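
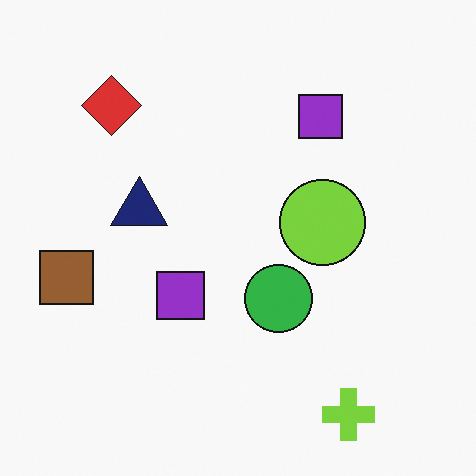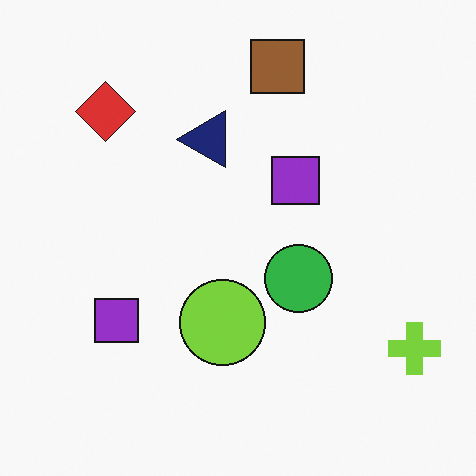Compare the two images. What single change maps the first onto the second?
The second image is the first transposed (reflected across the top-left ↔ bottom-right diagonal).

Shapes have swapped their row and column positions — what was in the top-right is now in the bottom-left — a diagonal reflection.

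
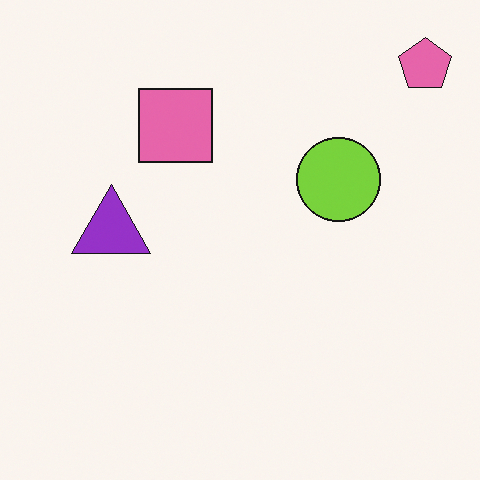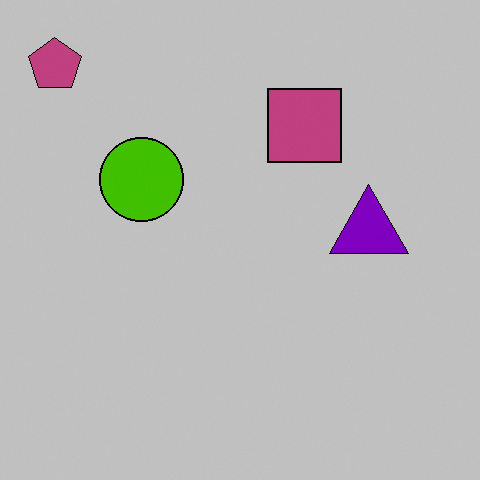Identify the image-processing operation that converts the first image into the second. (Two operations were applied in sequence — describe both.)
The transformation is: flipped horizontally (left ↔ right), then heavily posterized to just a handful of flat colors.

The pink pentagon is in the top-right of the first image and the top-left of the second — shapes on opposite sides of the vertical midline have swapped in a mirror flip. Each flat color has snapped to a coarser quantized level — most visibly, the near-white background has dropped to a flat grey.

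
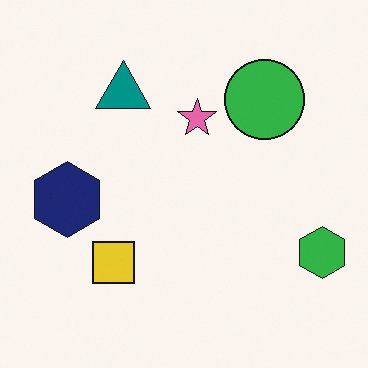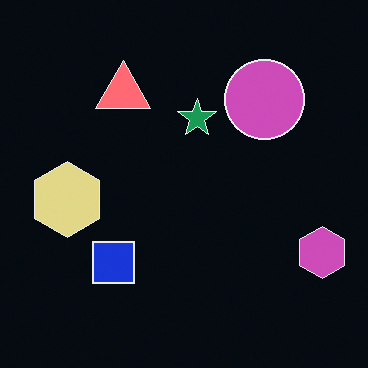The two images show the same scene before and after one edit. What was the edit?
The second image is the first color-inverted (negative).

The light background has become dark and every shape's color is its complement — a photographic negative.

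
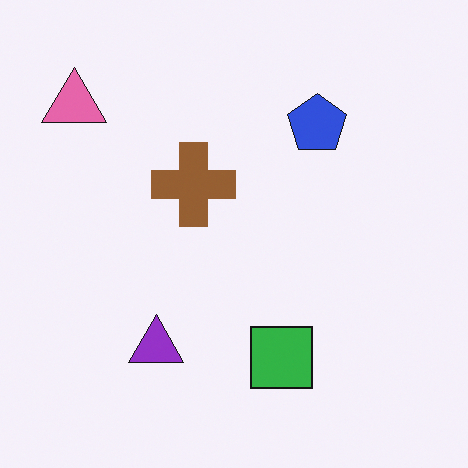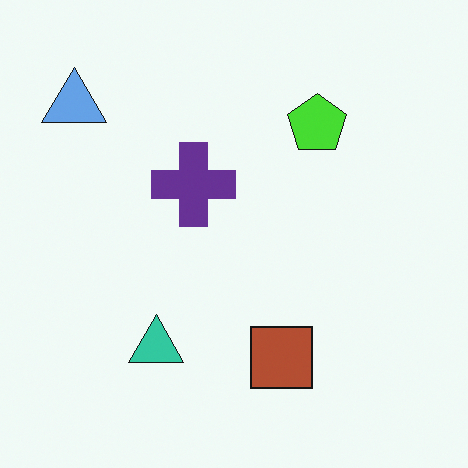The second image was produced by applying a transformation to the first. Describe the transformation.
It was hue-shifted through roughly half the color wheel.

Every shape's color has rotated by the same amount around the hue wheel — a uniform hue shift.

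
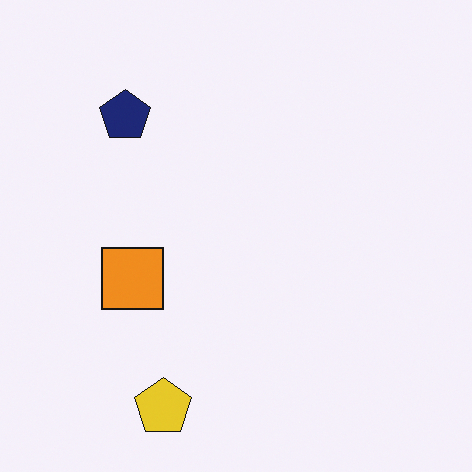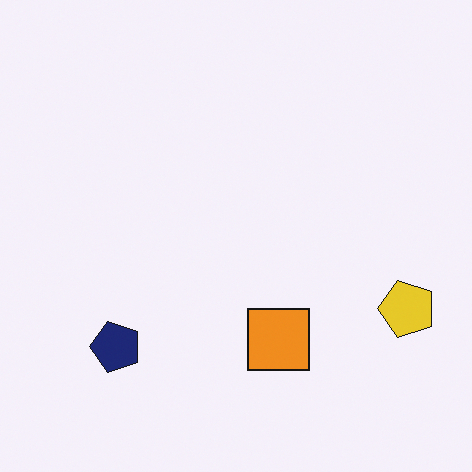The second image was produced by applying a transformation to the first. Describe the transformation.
The transformation is: rotated 90° counter-clockwise.

The yellow pentagon sits in the bottom of the first image and the right of the second — consistent with a whole-image 90° counter-clockwise rotation.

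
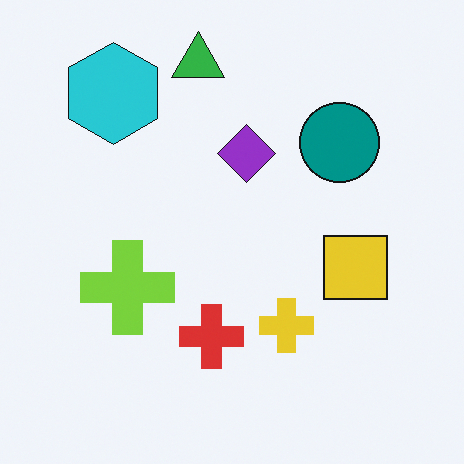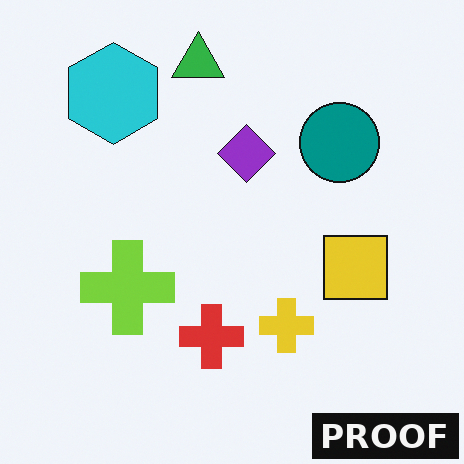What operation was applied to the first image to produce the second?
The image was watermarked with the text "PROOF" in the lower-right corner.

A dark label reading "PROOF" appears in the lower-right corner.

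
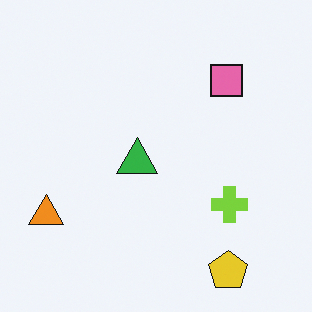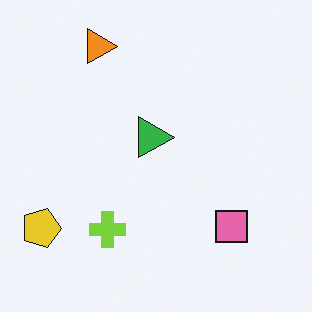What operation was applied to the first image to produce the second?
The second image is the first rotated 90° clockwise.

The yellow pentagon sits in the bottom-right of the first image and the bottom-left of the second — consistent with a whole-image 90° clockwise rotation.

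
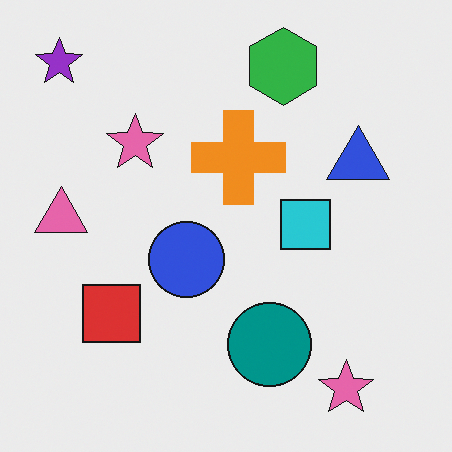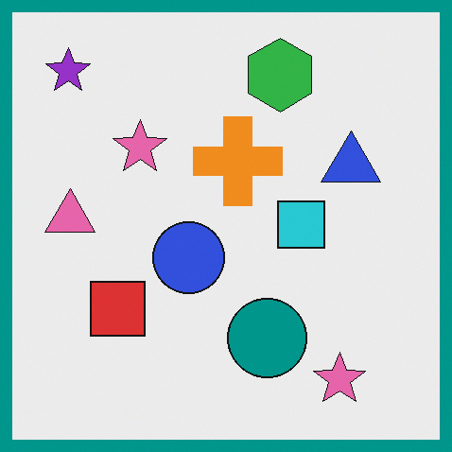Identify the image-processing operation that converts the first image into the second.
The image was framed with a teal border.

A solid teal frame runs around the edge of the second image, with the content slightly shrunk inside it.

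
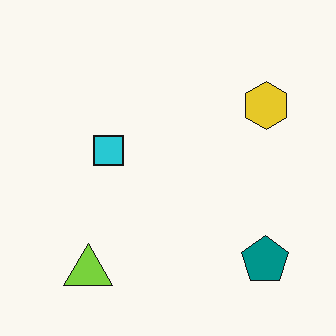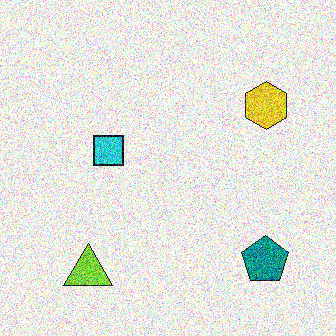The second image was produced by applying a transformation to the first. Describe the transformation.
The image was degraded with a thick layer of grain.

Random speckle covers the whole image, including the flat background.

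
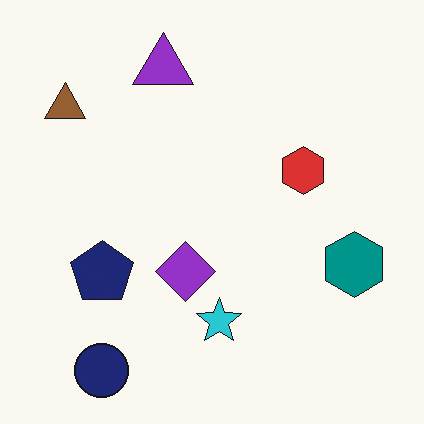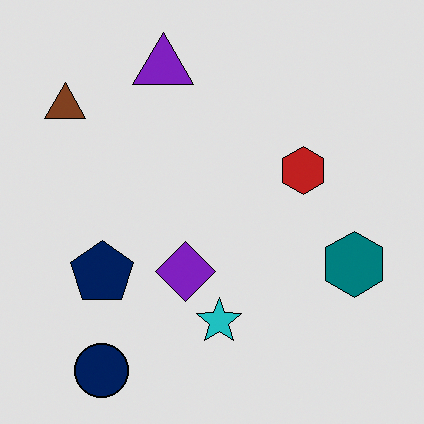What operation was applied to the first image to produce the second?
The transformation is: posterized to a reduced palette.

Each flat color has snapped to a coarser quantized level — most visibly, the near-white background has dropped to a flat grey.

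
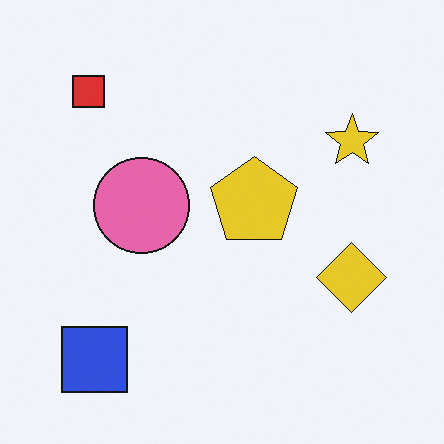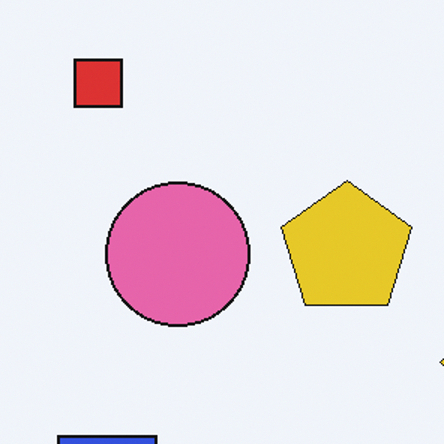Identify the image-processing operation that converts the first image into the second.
The transformation is: cropped slightly and scaled back up.

The visible shapes are larger and the field of view is narrower; shapes near the original edges may be partly or wholly outside the frame — a crop-and-rescale.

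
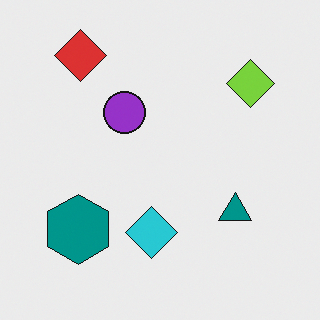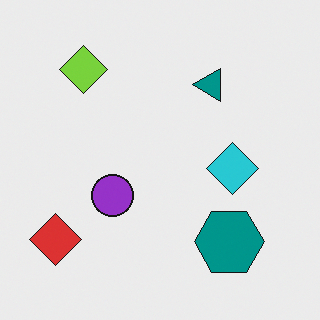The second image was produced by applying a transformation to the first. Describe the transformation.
The transformation is: rotated 90° counter-clockwise.

The red diamond sits in the top-left of the first image and the bottom-left of the second — consistent with a whole-image 90° counter-clockwise rotation.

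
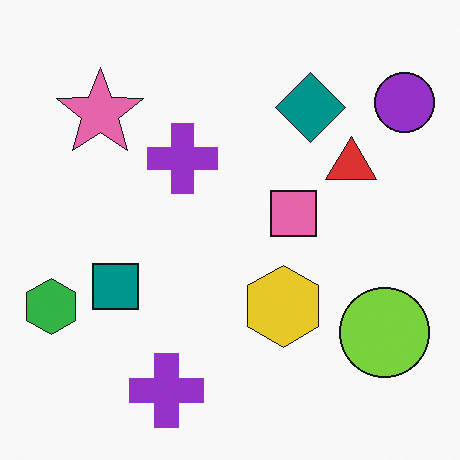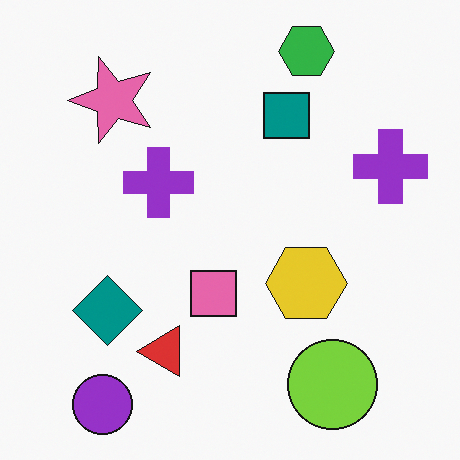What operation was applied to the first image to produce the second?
The transformation is: transposed (reflected across the top-left ↔ bottom-right diagonal).

Shapes have swapped their row and column positions — what was in the top-right is now in the bottom-left — a diagonal reflection.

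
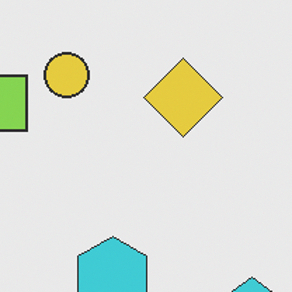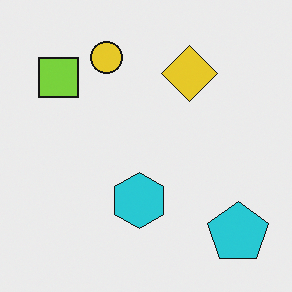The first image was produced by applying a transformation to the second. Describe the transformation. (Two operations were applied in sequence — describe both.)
It was given slightly reduced contrast, then cropped to a modestly smaller region and rescaled.

Tones are pushed toward mid-grey across the whole image — a global contrast change. The visible shapes are larger and the field of view is narrower; shapes near the original edges may be partly or wholly outside the frame — a crop-and-rescale.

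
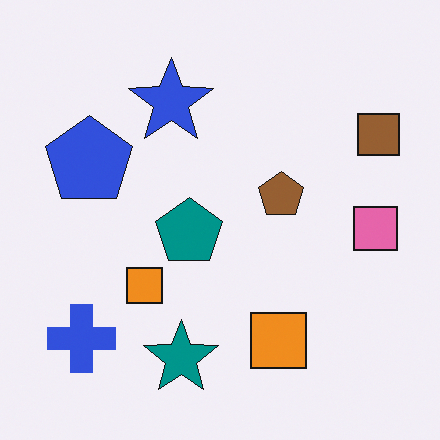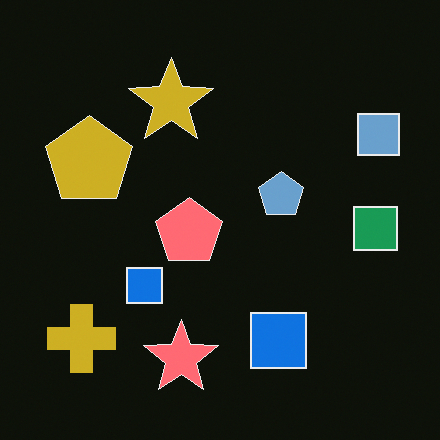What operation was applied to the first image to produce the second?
This is the original image color-inverted (negative).

The light background has become dark and every shape's color is its complement — a photographic negative.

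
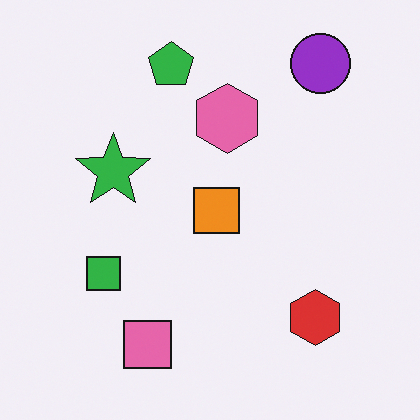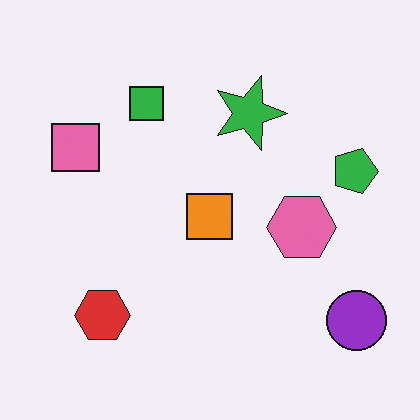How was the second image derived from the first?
It was rotated 90° clockwise.

The purple circle sits in the top-right of the first image and the bottom-right of the second — consistent with a whole-image 90° clockwise rotation.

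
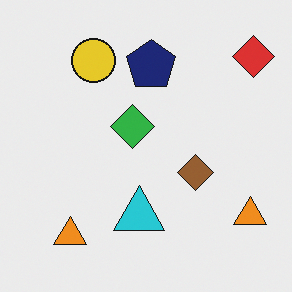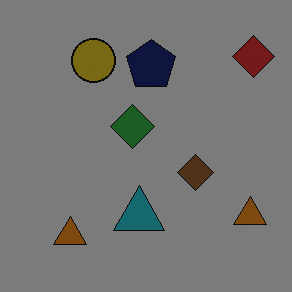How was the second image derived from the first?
Substantially darkened.

Every pixel — background and shapes alike — is uniformly darkened.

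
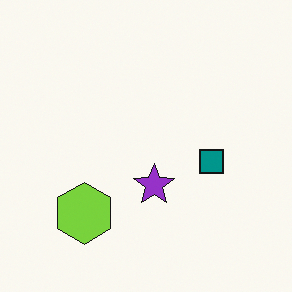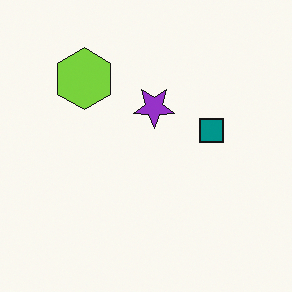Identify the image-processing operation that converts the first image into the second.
The image was flipped vertically (top ↔ bottom).

The lime hexagon is in the bottom-left of the first image and the top-left of the second — shapes on opposite sides of the horizontal midline have swapped in a mirror flip.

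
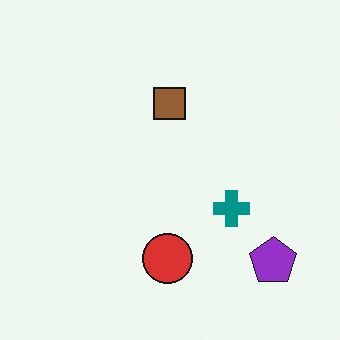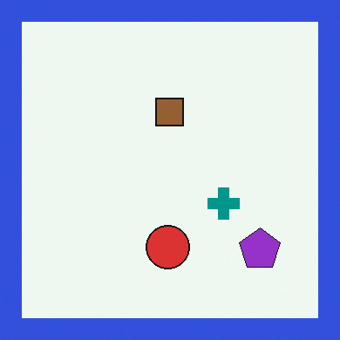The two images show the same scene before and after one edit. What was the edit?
Framed with a blue border.

A solid blue frame runs around the edge of the second image, with the content slightly shrunk inside it.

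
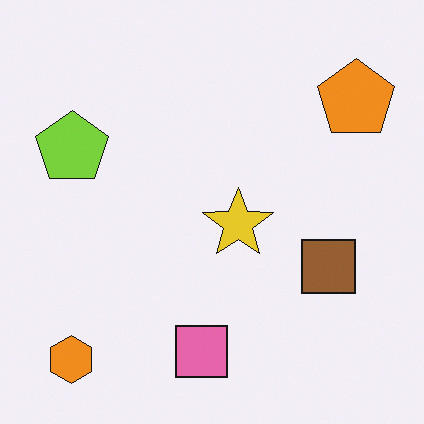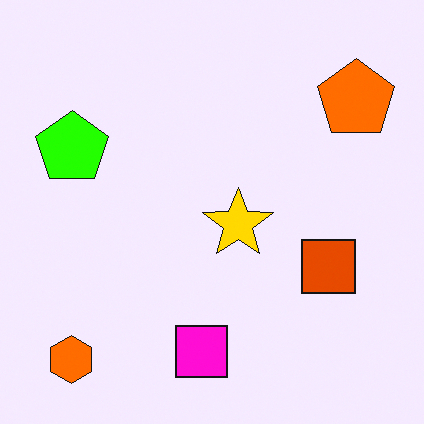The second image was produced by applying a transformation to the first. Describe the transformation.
Made much more vivid (saturation change).

All colors are more vivid — a global saturation change.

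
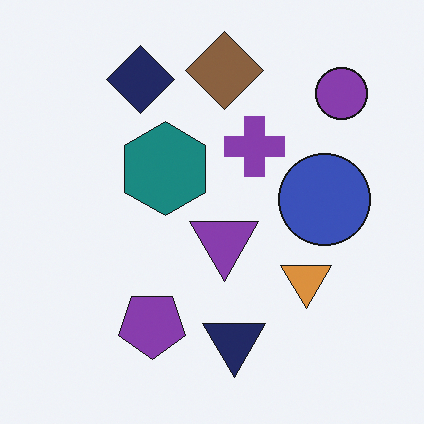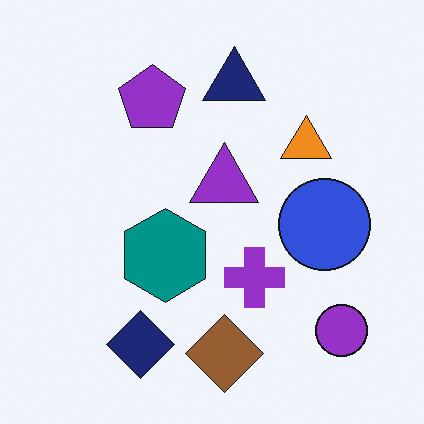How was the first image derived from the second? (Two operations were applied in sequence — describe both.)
The image was flipped vertically (top ↔ bottom), then slightly desaturated.

The brown diamond is in the bottom of the second image and the top of the first — shapes on opposite sides of the horizontal midline have swapped in a mirror flip. All colors are more muted and greyish — a global saturation change.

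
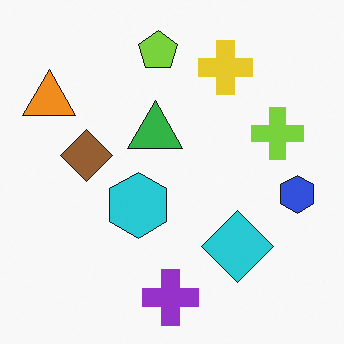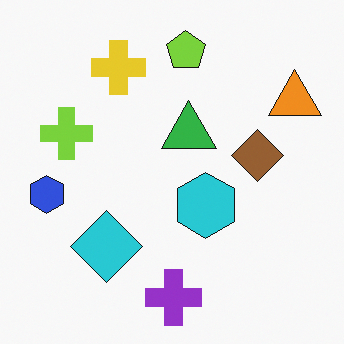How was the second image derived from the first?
The second image is the first flipped horizontally (left ↔ right).

The blue hexagon is in the right of the first image and the left of the second — shapes on opposite sides of the vertical midline have swapped in a mirror flip.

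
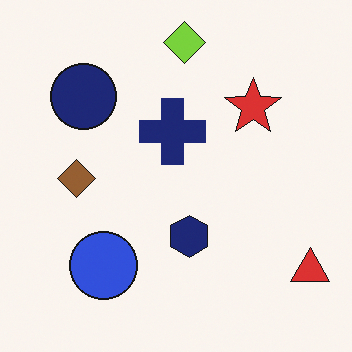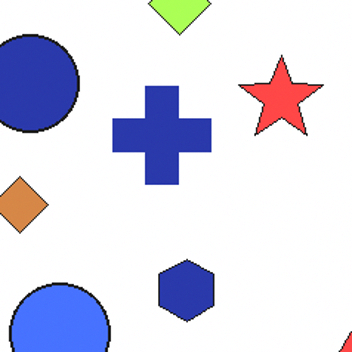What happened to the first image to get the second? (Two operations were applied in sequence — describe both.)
The second image is the first noticeably brightened, then cropped to a modestly smaller region and rescaled.

Every pixel — background and shapes alike — is uniformly brightened. The visible shapes are larger and the field of view is narrower; shapes near the original edges may be partly or wholly outside the frame — a crop-and-rescale.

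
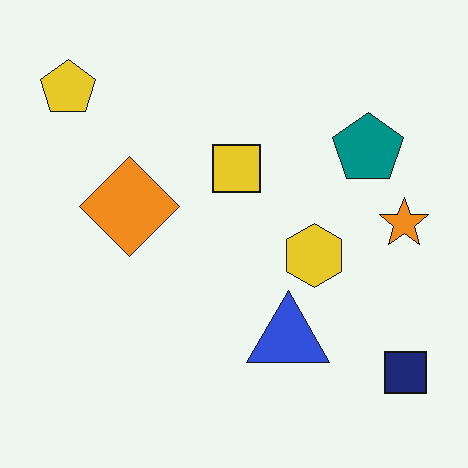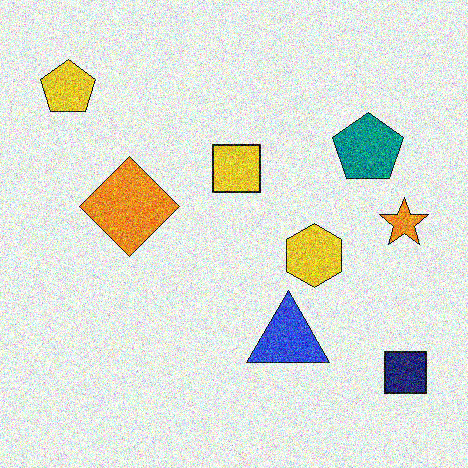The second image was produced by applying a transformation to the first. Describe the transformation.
Degraded with a thick layer of grain.

Random speckle covers the whole image, including the flat background.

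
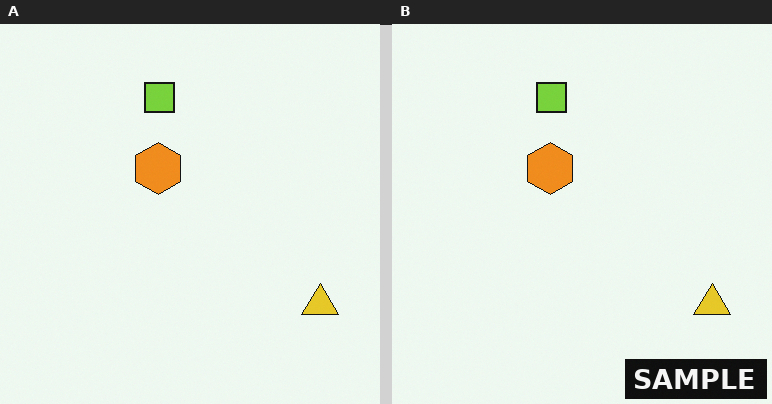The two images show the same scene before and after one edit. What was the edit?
It was watermarked with the text "SAMPLE" in the lower-right corner.

A dark label reading "SAMPLE" appears in the lower-right corner.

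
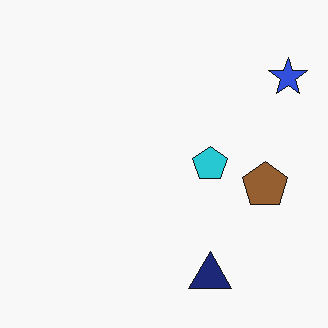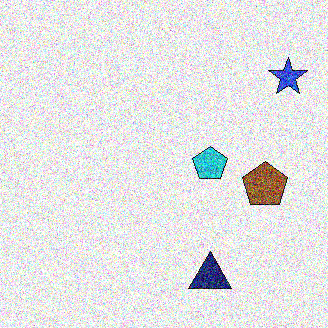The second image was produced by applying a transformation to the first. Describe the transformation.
Degraded with a thick layer of grain.

Random speckle covers the whole image, including the flat background.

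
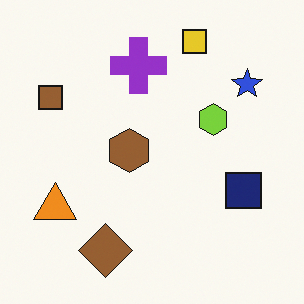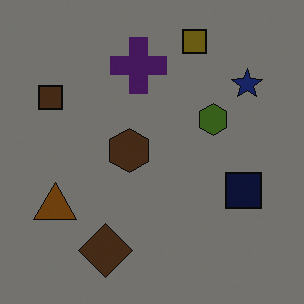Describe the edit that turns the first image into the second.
It was noticeably darkened.

Every pixel — background and shapes alike — is uniformly darkened.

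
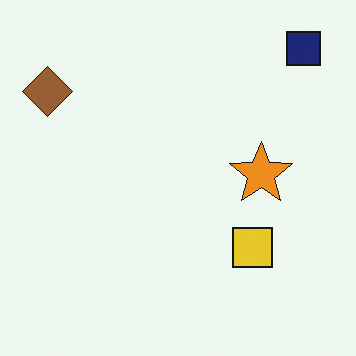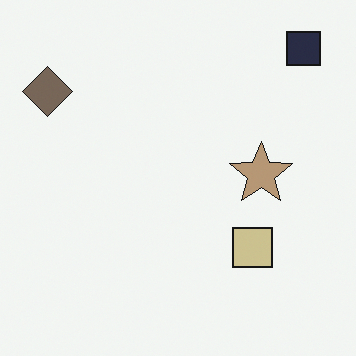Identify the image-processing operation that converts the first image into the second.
The second image is the first heavily desaturated.

All colors are more muted and greyish — a global saturation change.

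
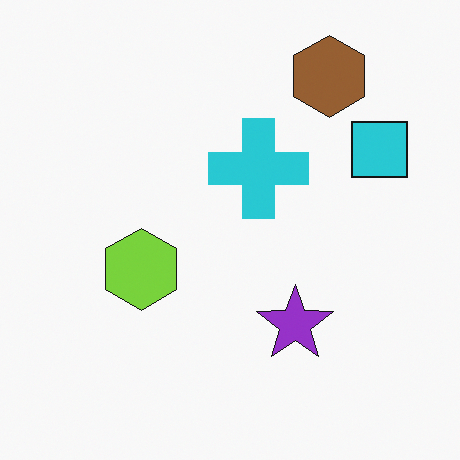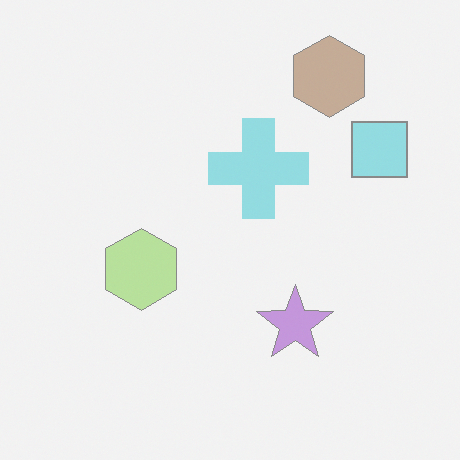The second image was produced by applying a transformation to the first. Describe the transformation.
This is the original image given much lower contrast.

Tones are pushed toward mid-grey across the whole image — a global contrast change.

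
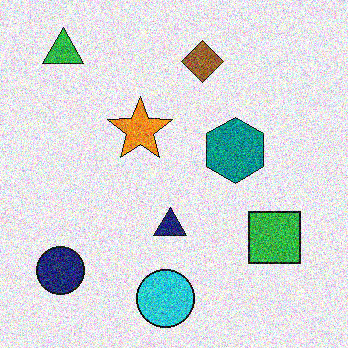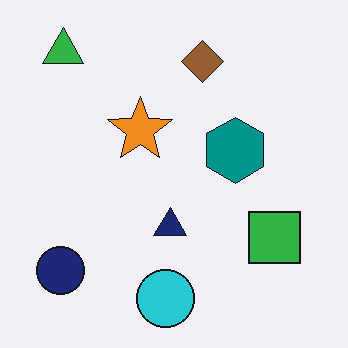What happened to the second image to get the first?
The image was degraded with a thick layer of grain.

Random speckle covers the whole image, including the flat background.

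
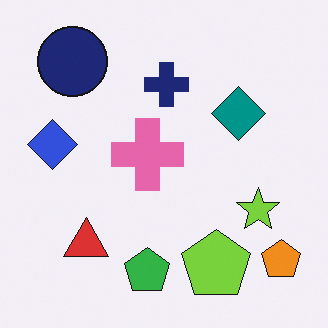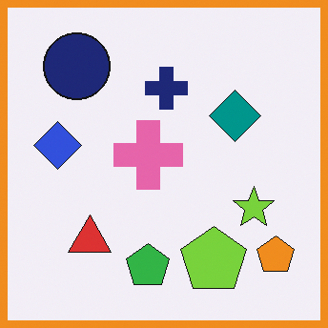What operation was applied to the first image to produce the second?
The transformation is: framed with a orange border.

A solid orange frame runs around the edge of the second image, with the content slightly shrunk inside it.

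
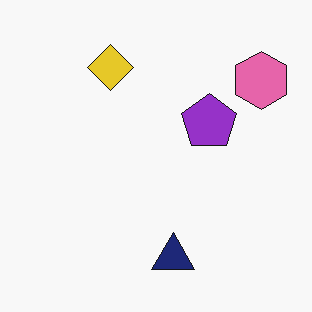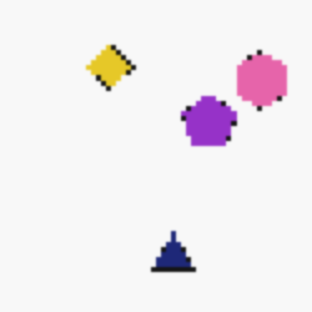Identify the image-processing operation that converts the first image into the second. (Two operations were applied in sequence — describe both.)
It was mildly pixelated, then lightly blurred.

Shapes are reduced to large square blocks; fine edges and outlines are lost — a downscale-then-upscale (mosaic) effect. Shape edges and outlines are uniformly softened across the whole image.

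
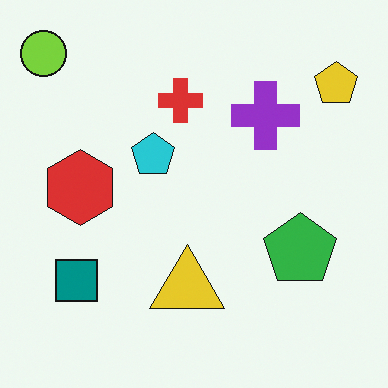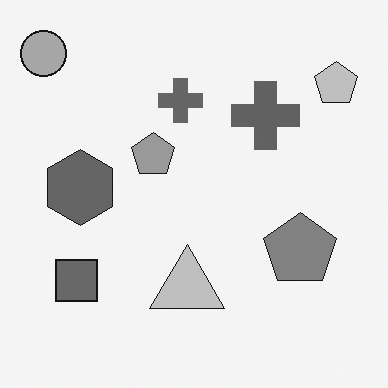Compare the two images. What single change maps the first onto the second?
Converted to grayscale.

All color is removed — every shape is now a shade of grey.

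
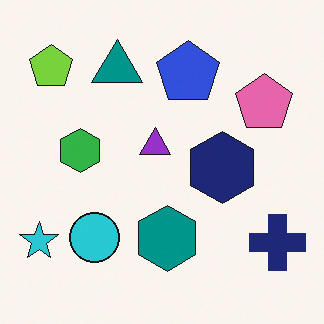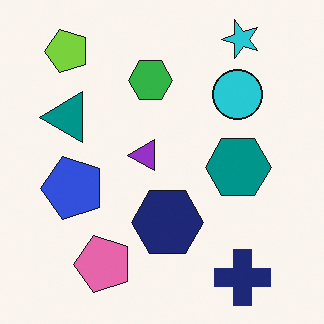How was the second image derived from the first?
Transposed (reflected across the top-left ↔ bottom-right diagonal).

Shapes have swapped their row and column positions — what was in the top-right is now in the bottom-left — a diagonal reflection.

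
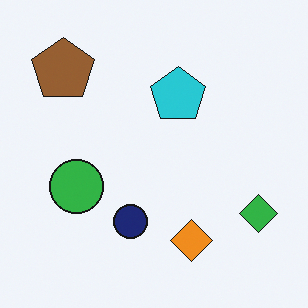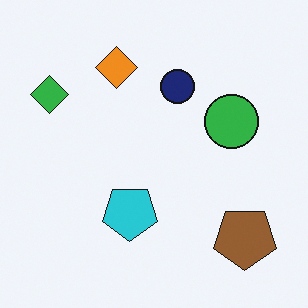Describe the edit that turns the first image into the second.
The image was rotated 180°.

The brown pentagon sits in the top-left of the first image and the bottom-right of the second — consistent with a whole-image 180° rotation.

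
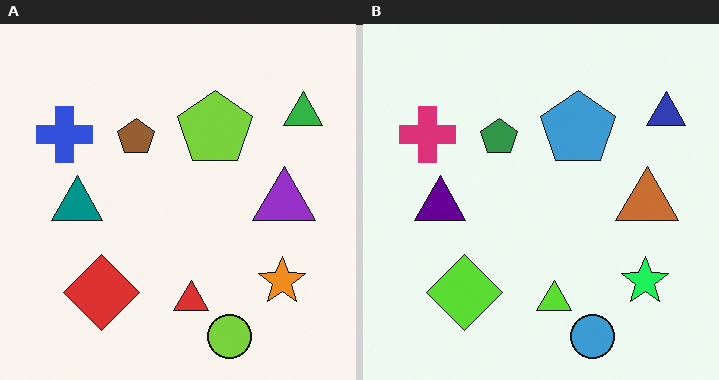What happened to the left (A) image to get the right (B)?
The image was hue-shifted through roughly a third of the color wheel.

Every shape's color has rotated by the same amount around the hue wheel — a uniform hue shift.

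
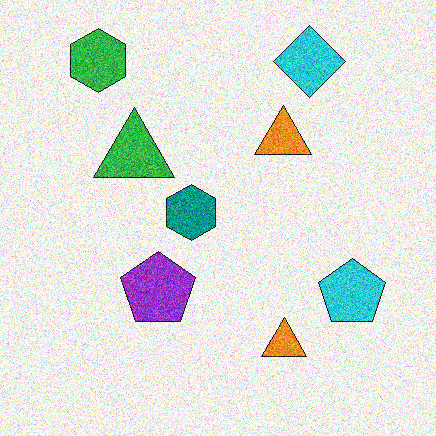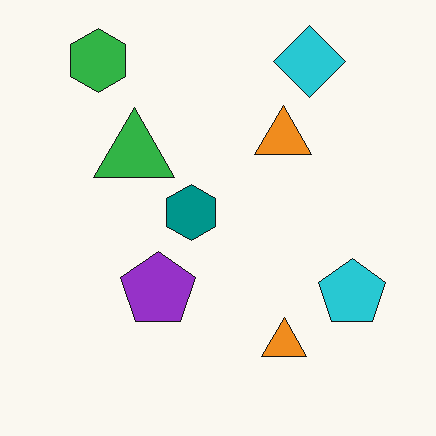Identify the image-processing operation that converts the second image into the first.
This is the original image degraded with heavy additive noise.

Random speckle covers the whole image, including the flat background.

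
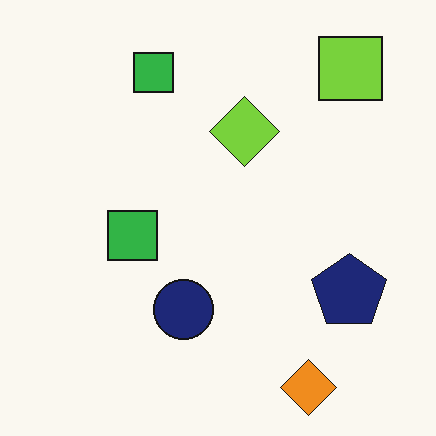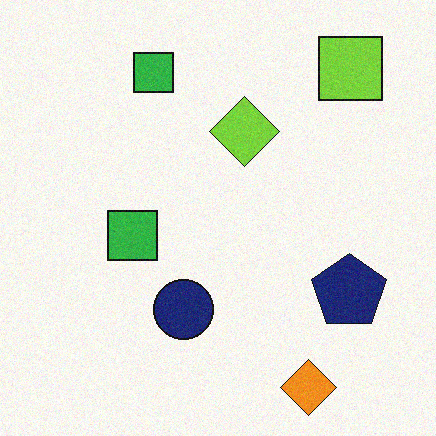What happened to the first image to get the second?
Degraded with subtle gaussian noise.

Random speckle covers the whole image, including the flat background.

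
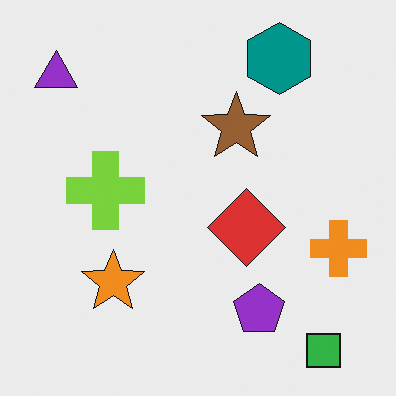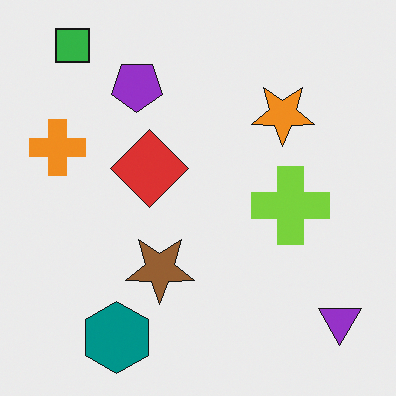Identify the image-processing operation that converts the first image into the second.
The image was rotated 180°.

The green square sits in the bottom-right of the first image and the top-left of the second — consistent with a whole-image 180° rotation.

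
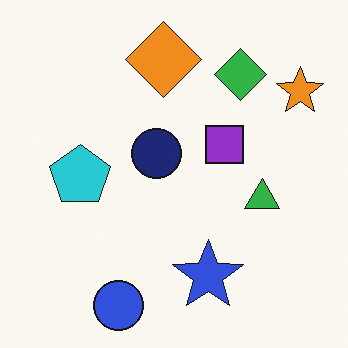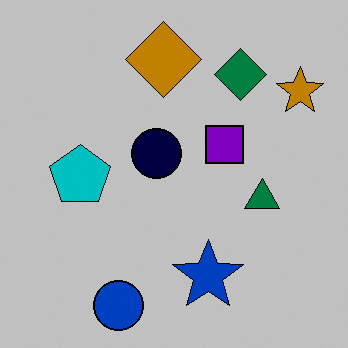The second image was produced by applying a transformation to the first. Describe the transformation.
This is the original image aggressively posterized.

Each flat color has snapped to a coarser quantized level — most visibly, the near-white background has dropped to a flat grey.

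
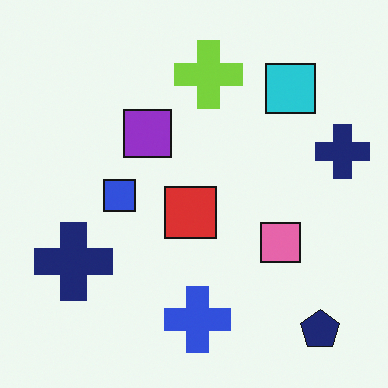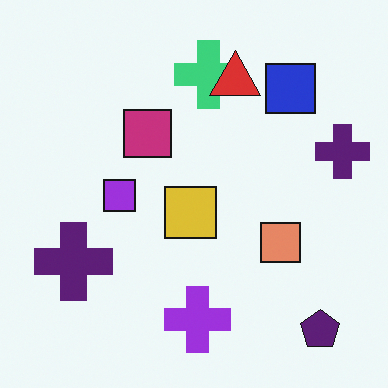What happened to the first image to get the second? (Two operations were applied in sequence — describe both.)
It was hue-shifted by a small amount, then overlaid with an additional red triangle.

Every shape's color has rotated by the same amount around the hue wheel — a uniform hue shift. A red triangle appears in the second image that is absent from the first.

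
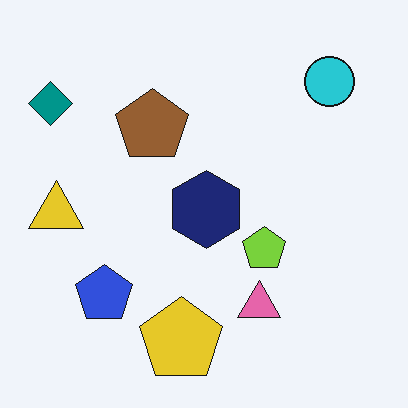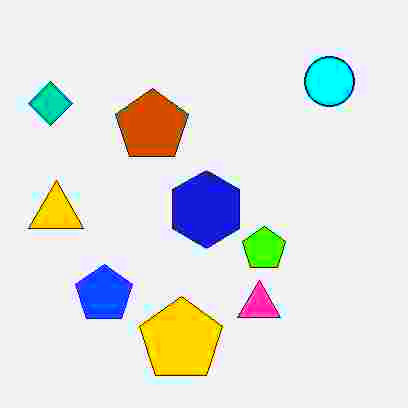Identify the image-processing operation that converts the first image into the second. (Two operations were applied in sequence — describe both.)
It was degraded with heavy JPEG compression, then made much more vivid (saturation change).

Blocky 8×8 compression artifacts appear around shape edges and the flat background shows ringing — characteristic JPEG degradation. All colors are more vivid — a global saturation change.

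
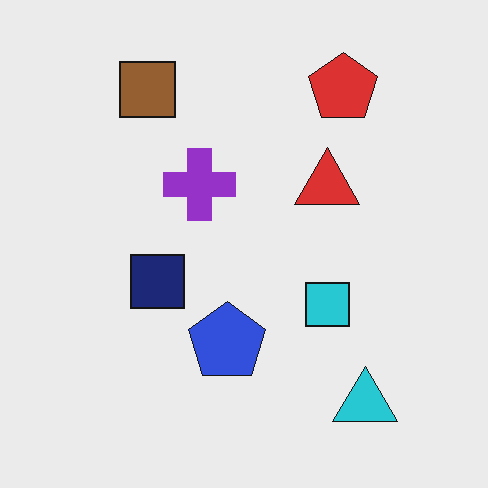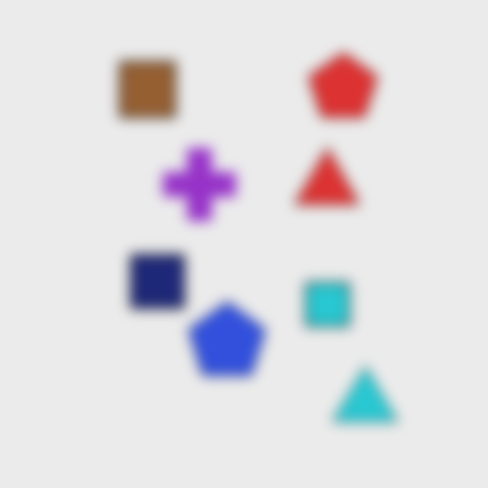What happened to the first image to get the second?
Strongly gaussian-blurred.

Shape edges and outlines are uniformly softened across the whole image.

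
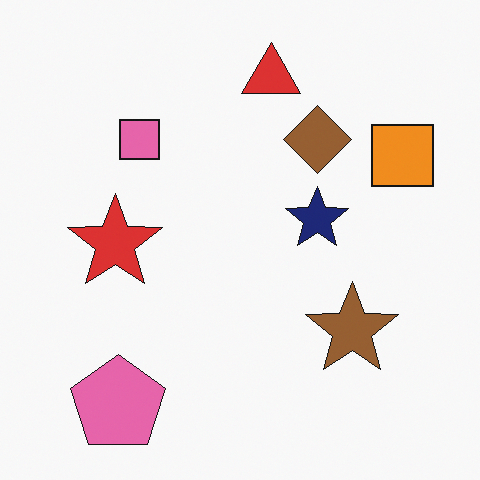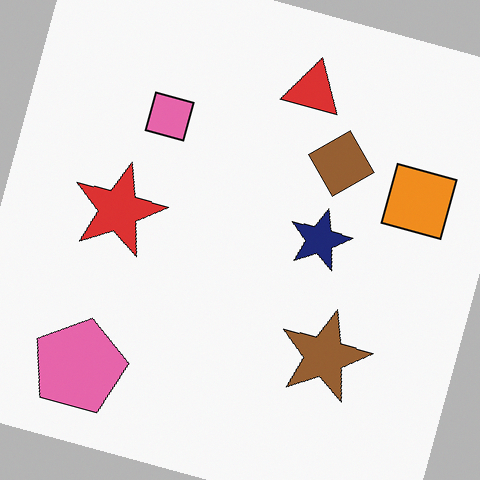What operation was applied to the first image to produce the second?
Rotated clockwise by a clearly visible amount.

Every shape is tilted by the same angle and the image corners show triangular fill wedges — a whole-image rotation by a non-right angle.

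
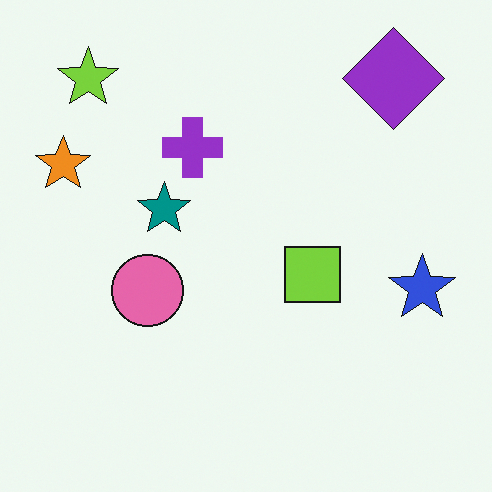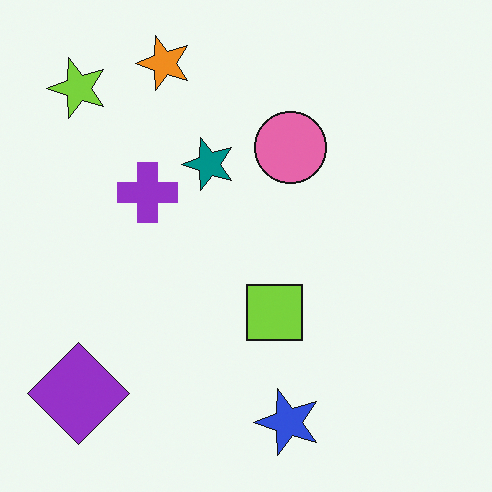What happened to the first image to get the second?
The transformation is: transposed (reflected across the top-left ↔ bottom-right diagonal).

Shapes have swapped their row and column positions — what was in the top-right is now in the bottom-left — a diagonal reflection.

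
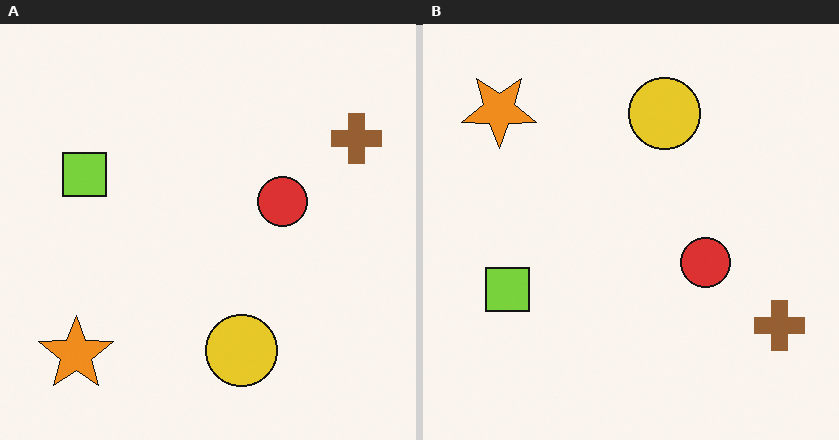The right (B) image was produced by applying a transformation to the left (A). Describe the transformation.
The right (B) image is the left (A) flipped vertically (top ↔ bottom).

The orange star is in the bottom-left of the left (A) image and the top-left of the right (B) — shapes on opposite sides of the horizontal midline have swapped in a mirror flip.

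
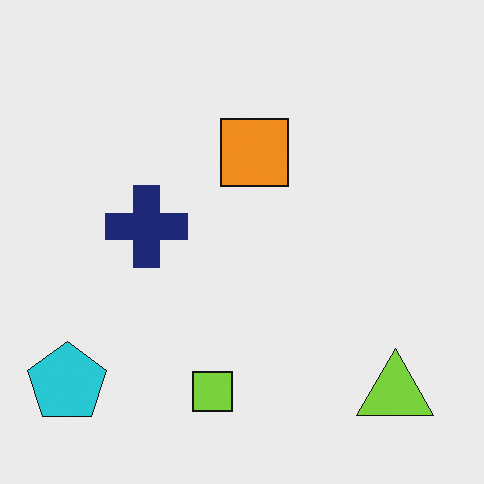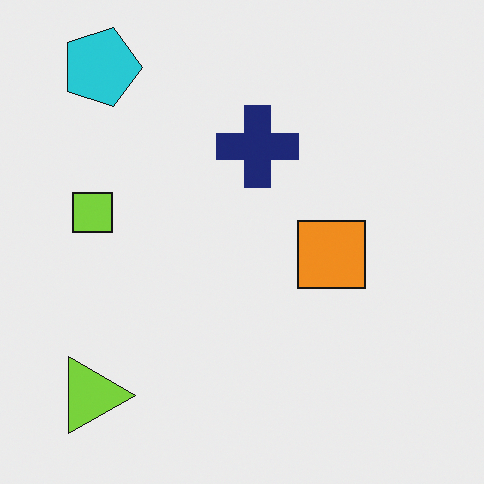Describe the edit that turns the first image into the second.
The image was rotated 90° clockwise.

The cyan pentagon sits in the bottom-left of the first image and the top-left of the second — consistent with a whole-image 90° clockwise rotation.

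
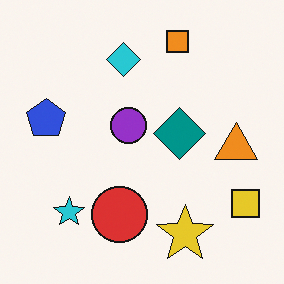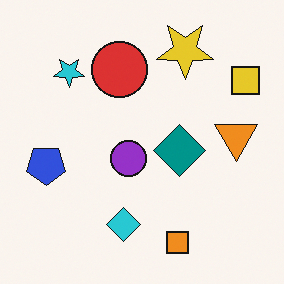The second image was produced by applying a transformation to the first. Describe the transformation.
Flipped vertically (top ↔ bottom).

The orange square is in the top of the first image and the bottom of the second — shapes on opposite sides of the horizontal midline have swapped in a mirror flip.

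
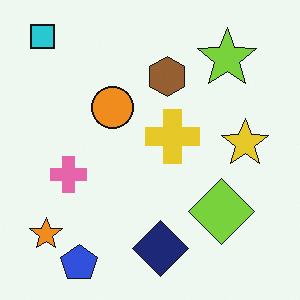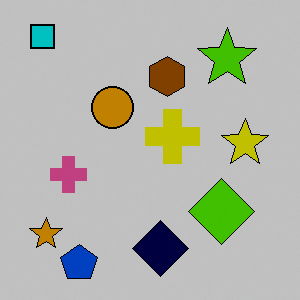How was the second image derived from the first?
The image was aggressively posterized.

Each flat color has snapped to a coarser quantized level — most visibly, the near-white background has dropped to a flat grey.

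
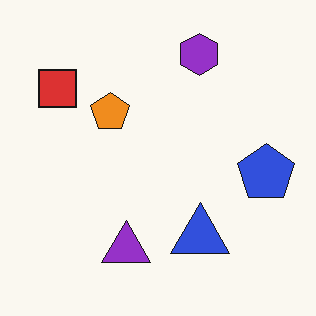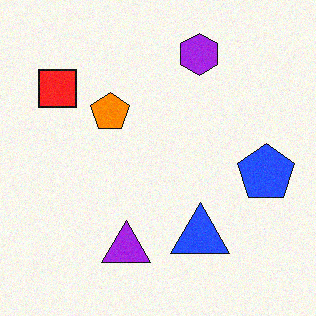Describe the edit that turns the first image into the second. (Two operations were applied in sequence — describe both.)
Slightly oversaturated, then degraded with subtle gaussian noise.

All colors are more vivid — a global saturation change. Random speckle covers the whole image, including the flat background.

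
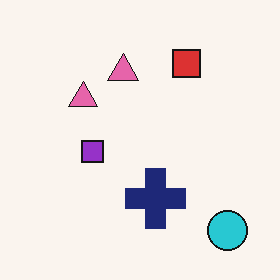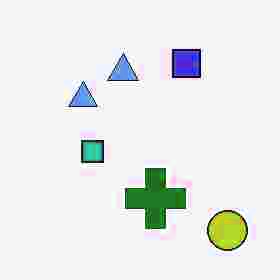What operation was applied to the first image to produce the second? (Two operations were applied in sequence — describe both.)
The transformation is: heavily JPEG-compressed with obvious blocking artifacts, then hue-shifted by a large amount.

Blocky 8×8 compression artifacts appear around shape edges and the flat background shows ringing — characteristic JPEG degradation. Every shape's color has rotated by the same amount around the hue wheel — a uniform hue shift.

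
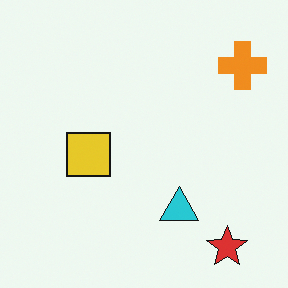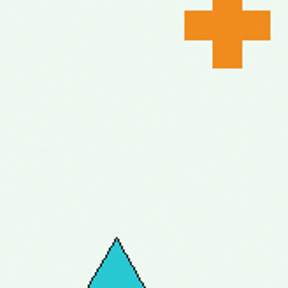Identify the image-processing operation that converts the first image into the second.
The second image is the first cropped to a noticeably smaller region and rescaled.

The visible shapes are larger and the field of view is narrower; shapes near the original edges may be partly or wholly outside the frame — a crop-and-rescale.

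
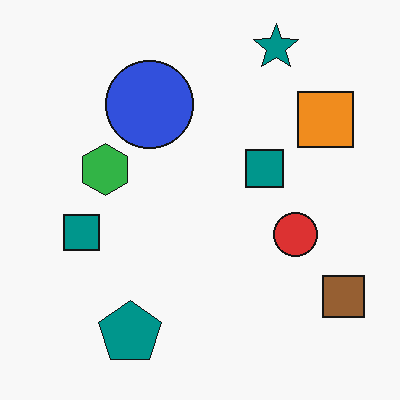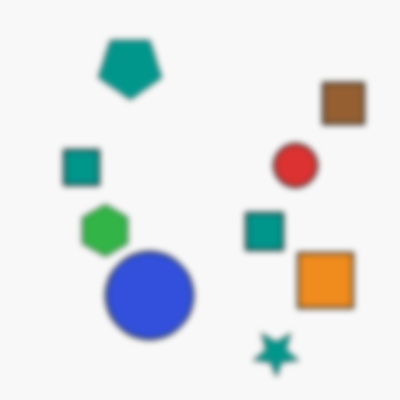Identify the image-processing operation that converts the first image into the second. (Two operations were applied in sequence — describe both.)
It was moderately blurred, then flipped vertically (top ↔ bottom).

Shape edges and outlines are uniformly softened across the whole image. The teal star is in the top-right of the first image and the bottom-right of the second — shapes on opposite sides of the horizontal midline have swapped in a mirror flip.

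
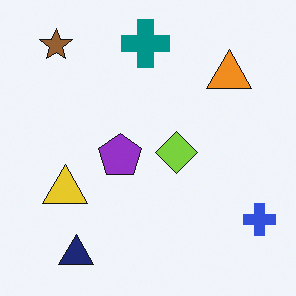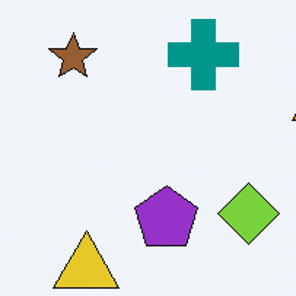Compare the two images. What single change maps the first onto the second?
It was cropped slightly and scaled back up.

The visible shapes are larger and the field of view is narrower; shapes near the original edges may be partly or wholly outside the frame — a crop-and-rescale.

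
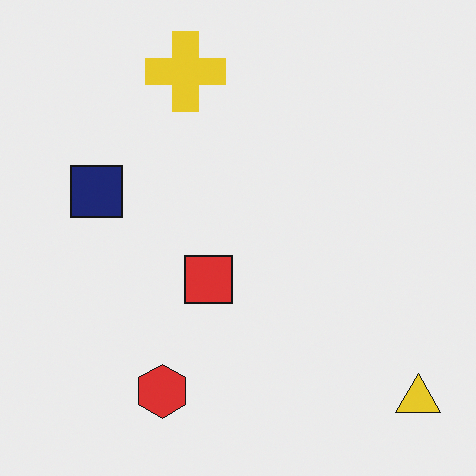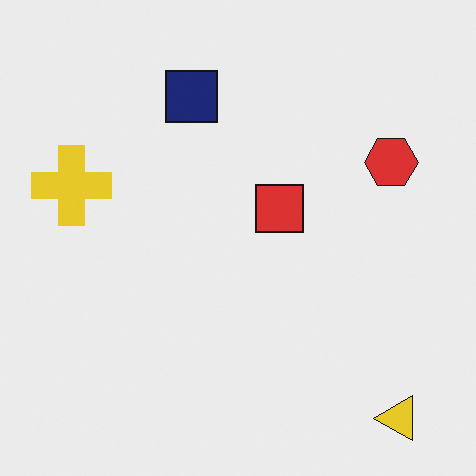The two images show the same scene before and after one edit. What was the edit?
The transformation is: transposed (reflected across the top-left ↔ bottom-right diagonal).

Shapes have swapped their row and column positions — what was in the top-right is now in the bottom-left — a diagonal reflection.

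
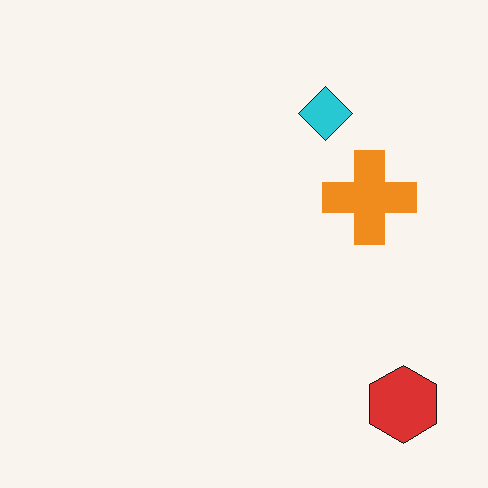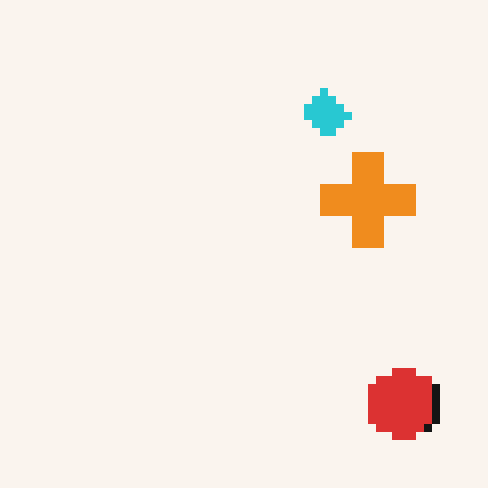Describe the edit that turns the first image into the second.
Pixelated into visible square blocks.

Shapes are reduced to large square blocks; fine edges and outlines are lost — a downscale-then-upscale (mosaic) effect.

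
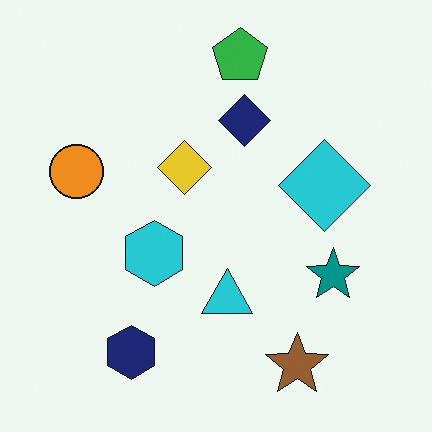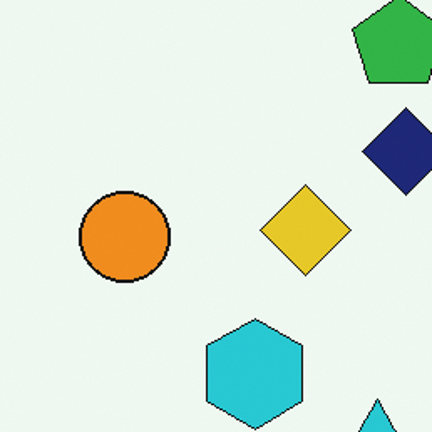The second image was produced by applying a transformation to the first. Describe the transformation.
The image was cropped tightly and scaled back up.

The visible shapes are larger and the field of view is narrower; shapes near the original edges may be partly or wholly outside the frame — a crop-and-rescale.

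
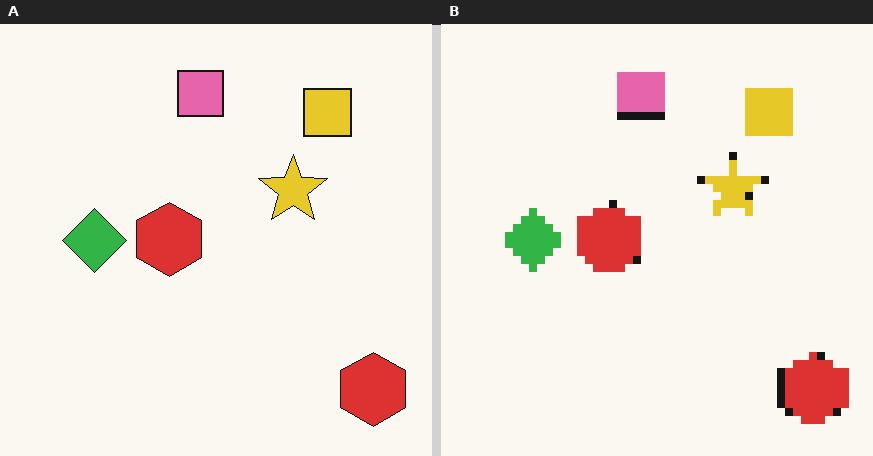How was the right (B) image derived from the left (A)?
The transformation is: pixelated into visible square blocks.

Shapes are reduced to large square blocks; fine edges and outlines are lost — a downscale-then-upscale (mosaic) effect.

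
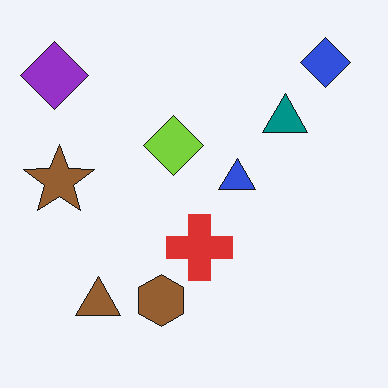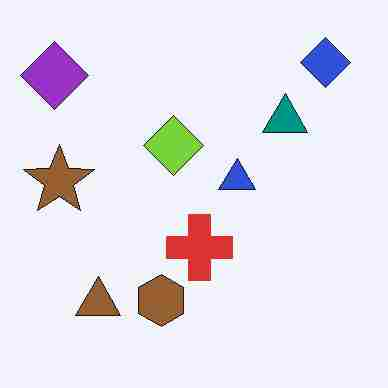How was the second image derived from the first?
The second image is the first heavily JPEG-compressed with obvious blocking artifacts.

Blocky 8×8 compression artifacts appear around shape edges and the flat background shows ringing — characteristic JPEG degradation.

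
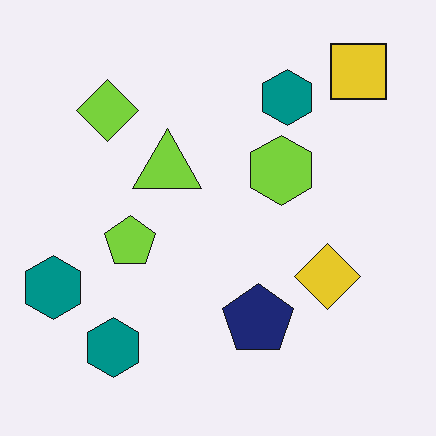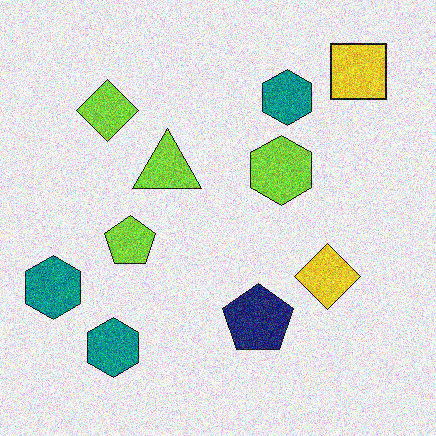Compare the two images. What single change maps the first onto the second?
Degraded with strong gaussian noise.

Random speckle covers the whole image, including the flat background.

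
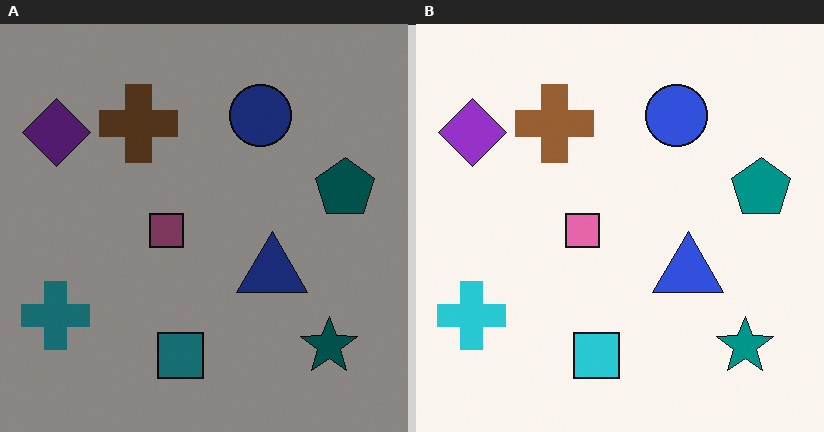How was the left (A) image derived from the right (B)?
The left (A) image is the right (B) noticeably darkened.

Every pixel — background and shapes alike — is uniformly darkened.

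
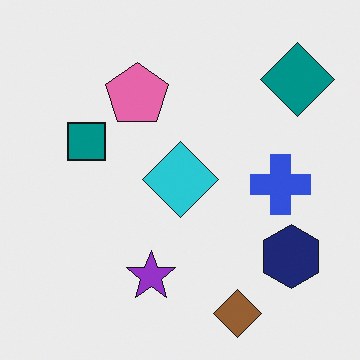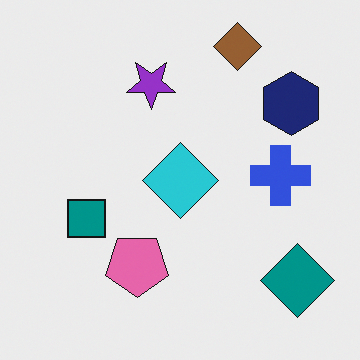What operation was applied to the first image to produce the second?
The image was flipped vertically (top ↔ bottom).

The brown diamond is in the bottom of the first image and the top of the second — shapes on opposite sides of the horizontal midline have swapped in a mirror flip.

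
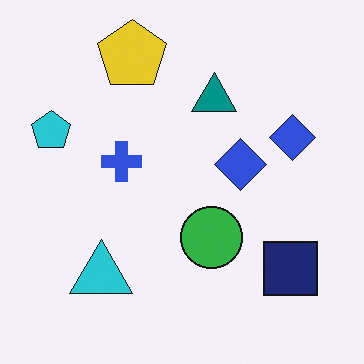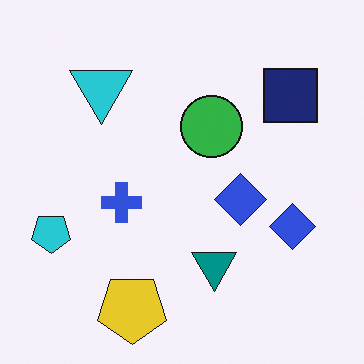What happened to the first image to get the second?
The transformation is: flipped vertically (top ↔ bottom).

The yellow pentagon is in the top of the first image and the bottom of the second — shapes on opposite sides of the horizontal midline have swapped in a mirror flip.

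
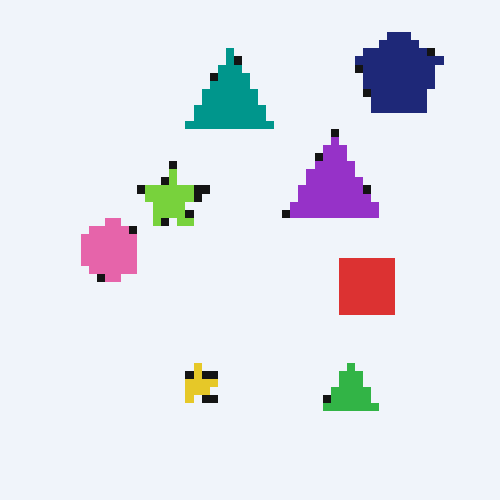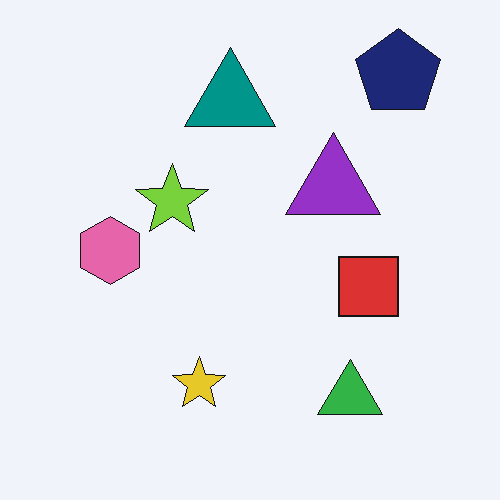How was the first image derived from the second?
The first image is the second pixelated into visible square blocks.

Shapes are reduced to large square blocks; fine edges and outlines are lost — a downscale-then-upscale (mosaic) effect.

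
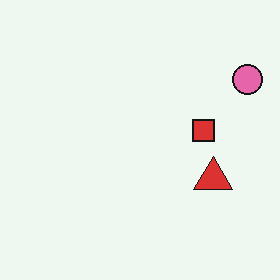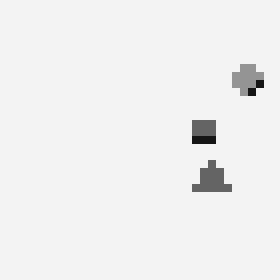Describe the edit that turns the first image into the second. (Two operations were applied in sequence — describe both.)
The second image is the first converted to grayscale, then pixelated into visible square blocks.

All color is removed — every shape is now a shade of grey. Shapes are reduced to large square blocks; fine edges and outlines are lost — a downscale-then-upscale (mosaic) effect.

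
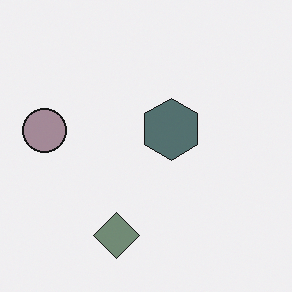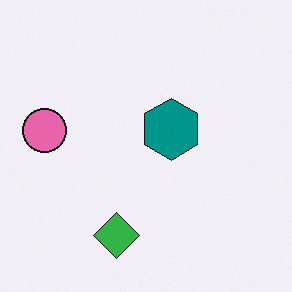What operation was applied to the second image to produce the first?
It was made much more muted (saturation change).

All colors are more muted and greyish — a global saturation change.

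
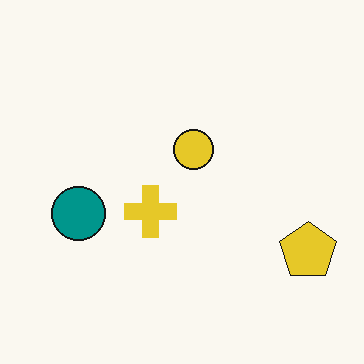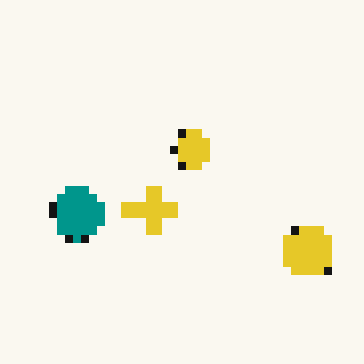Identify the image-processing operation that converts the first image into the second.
The transformation is: moderately pixelated.

Shapes are reduced to large square blocks; fine edges and outlines are lost — a downscale-then-upscale (mosaic) effect.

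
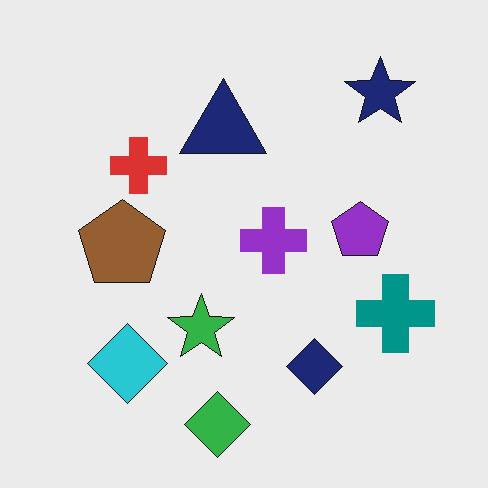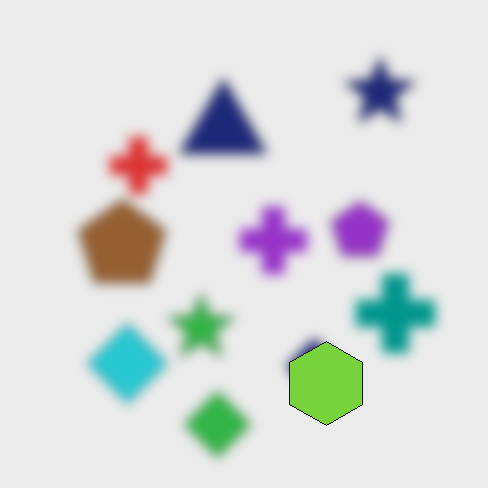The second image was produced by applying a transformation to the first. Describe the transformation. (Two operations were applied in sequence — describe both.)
The second image is the first strongly gaussian-blurred, then overlaid with an additional lime hexagon.

Shape edges and outlines are uniformly softened across the whole image. A lime hexagon appears in the second image that is absent from the first.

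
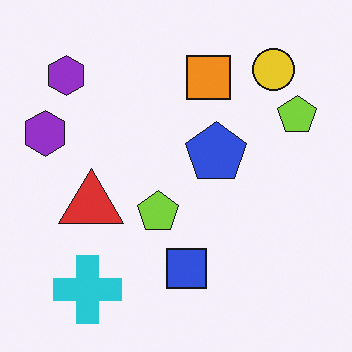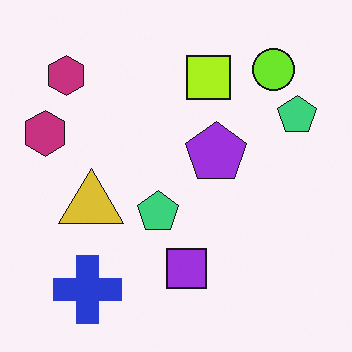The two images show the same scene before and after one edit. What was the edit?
This is the original image hue-shifted by a small amount.

Every shape's color has rotated by the same amount around the hue wheel — a uniform hue shift.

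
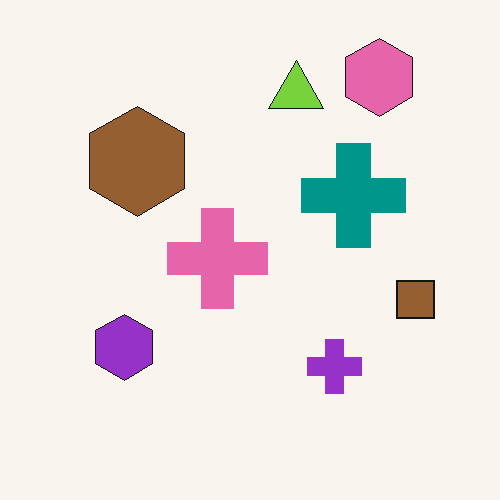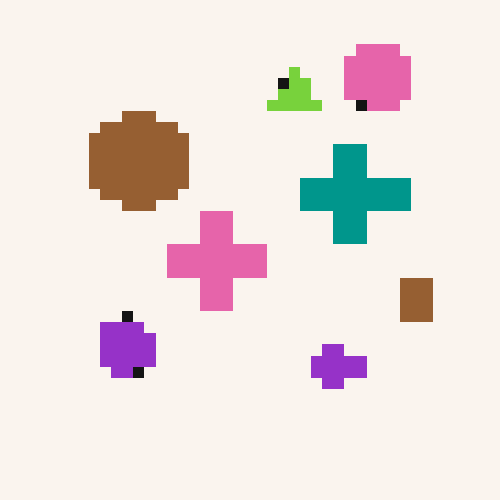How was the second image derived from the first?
Heavily pixelated into large blocks.

Shapes are reduced to large square blocks; fine edges and outlines are lost — a downscale-then-upscale (mosaic) effect.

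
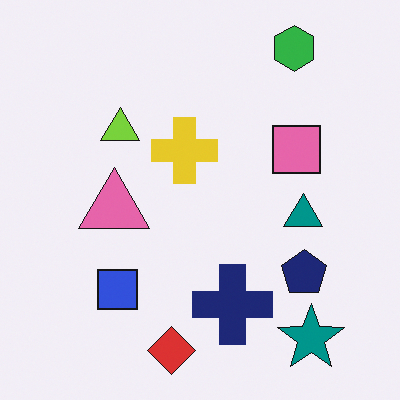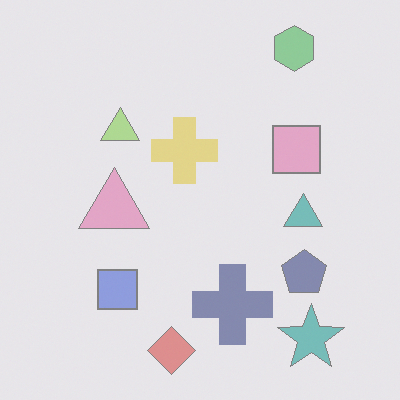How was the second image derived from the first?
The second image is the first washed out (contrast reduced).

Tones are pushed toward mid-grey across the whole image — a global contrast change.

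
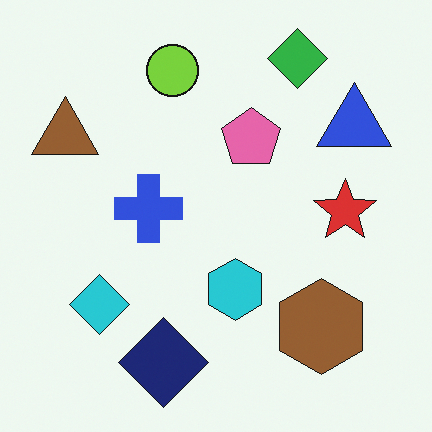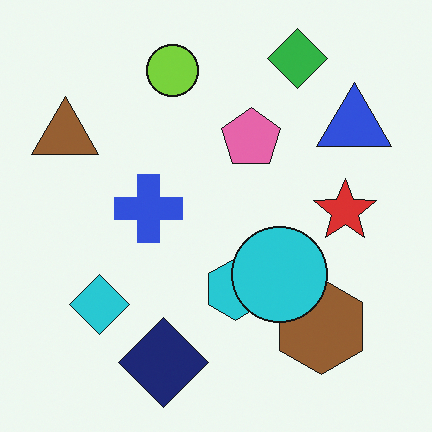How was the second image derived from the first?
The transformation is: overlaid with an additional cyan circle.

A cyan circle appears in the second image that is absent from the first.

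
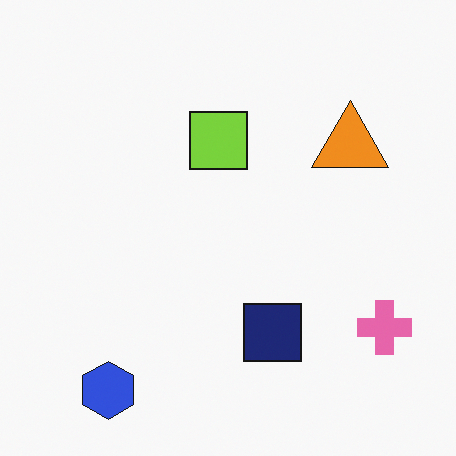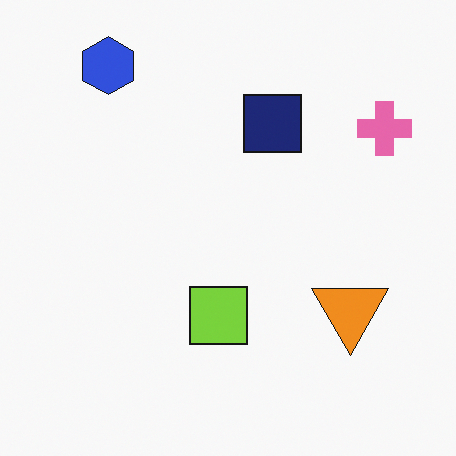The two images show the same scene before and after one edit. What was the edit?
The second image is the first flipped vertically (top ↔ bottom).

The blue hexagon is in the bottom-left of the first image and the top-left of the second — shapes on opposite sides of the horizontal midline have swapped in a mirror flip.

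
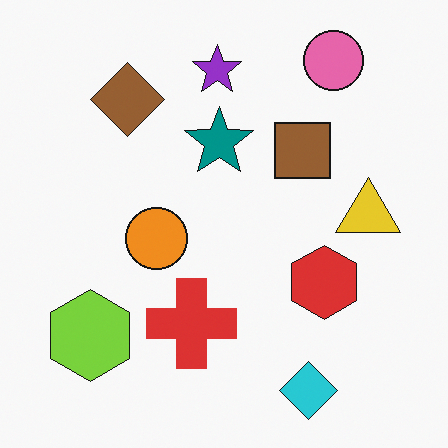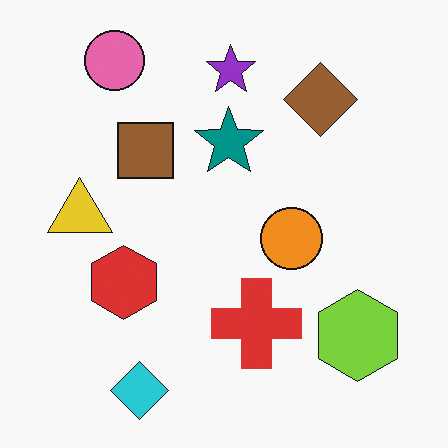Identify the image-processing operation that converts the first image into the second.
It was flipped horizontally (left ↔ right).

The yellow triangle is in the right of the first image and the left of the second — shapes on opposite sides of the vertical midline have swapped in a mirror flip.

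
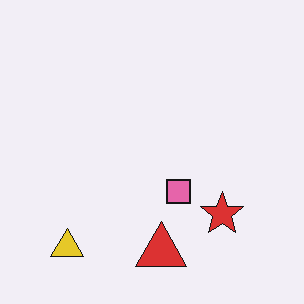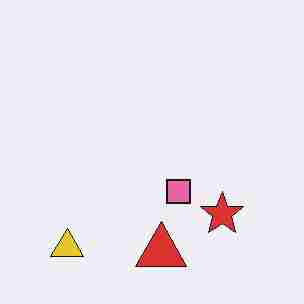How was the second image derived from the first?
The second image is the first degraded with heavy JPEG compression.

Blocky 8×8 compression artifacts appear around shape edges and the flat background shows ringing — characteristic JPEG degradation.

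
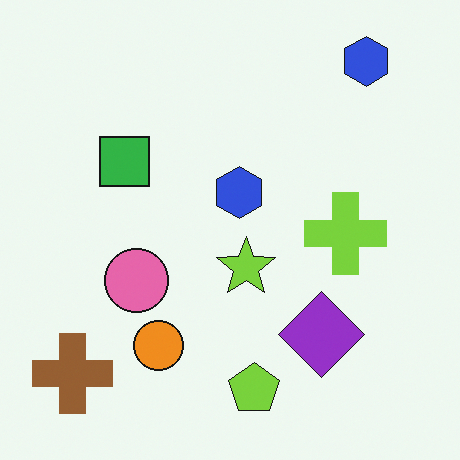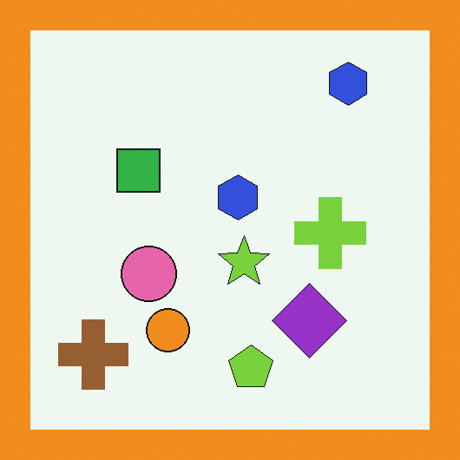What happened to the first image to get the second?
The second image is the first framed with a orange border.

A solid orange frame runs around the edge of the second image, with the content slightly shrunk inside it.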